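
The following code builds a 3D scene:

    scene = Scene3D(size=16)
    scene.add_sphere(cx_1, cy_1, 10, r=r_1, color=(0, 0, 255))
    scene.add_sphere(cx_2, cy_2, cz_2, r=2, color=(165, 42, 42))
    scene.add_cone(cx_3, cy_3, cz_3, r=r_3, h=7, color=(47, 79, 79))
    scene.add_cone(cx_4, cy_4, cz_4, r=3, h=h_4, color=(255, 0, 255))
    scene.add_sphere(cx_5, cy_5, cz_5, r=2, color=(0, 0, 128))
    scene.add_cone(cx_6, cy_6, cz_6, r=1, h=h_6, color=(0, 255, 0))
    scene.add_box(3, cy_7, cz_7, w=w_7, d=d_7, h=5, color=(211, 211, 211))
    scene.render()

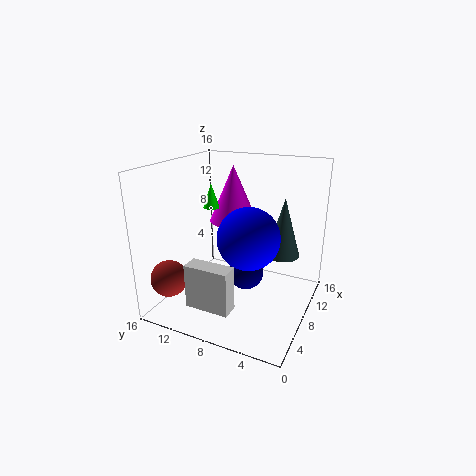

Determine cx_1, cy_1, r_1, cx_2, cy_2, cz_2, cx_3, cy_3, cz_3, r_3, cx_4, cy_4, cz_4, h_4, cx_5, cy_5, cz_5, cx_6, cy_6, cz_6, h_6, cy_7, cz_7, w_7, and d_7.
cx_1 = 4, cy_1 = 5, r_1 = 3, cx_2 = 3, cy_2 = 14, cz_2 = 4, cx_3 = 12, cy_3 = 4, cz_3 = 5, r_3 = 2, cx_4 = 13, cy_4 = 11, cz_4 = 8, h_4 = 7, cx_5 = 8, cy_5 = 7, cz_5 = 4, cx_6 = 11, cy_6 = 13, cz_6 = 10, h_6 = 3, cy_7 = 7, cz_7 = 1, w_7 = 2, d_7 = 5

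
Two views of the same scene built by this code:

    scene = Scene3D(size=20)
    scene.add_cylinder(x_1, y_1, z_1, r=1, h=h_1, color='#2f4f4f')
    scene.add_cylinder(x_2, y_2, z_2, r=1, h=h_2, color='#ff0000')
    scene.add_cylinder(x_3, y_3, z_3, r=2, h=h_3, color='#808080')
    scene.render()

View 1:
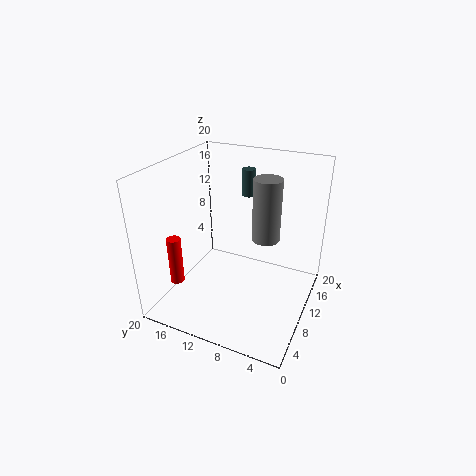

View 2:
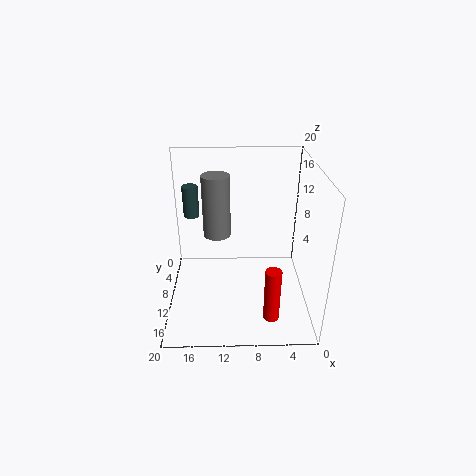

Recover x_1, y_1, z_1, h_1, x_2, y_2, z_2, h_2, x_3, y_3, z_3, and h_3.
x_1 = 16
y_1 = 11
z_1 = 14
h_1 = 4
x_2 = 6
y_2 = 18
z_2 = 3
h_2 = 7
x_3 = 13
y_3 = 7
z_3 = 9
h_3 = 9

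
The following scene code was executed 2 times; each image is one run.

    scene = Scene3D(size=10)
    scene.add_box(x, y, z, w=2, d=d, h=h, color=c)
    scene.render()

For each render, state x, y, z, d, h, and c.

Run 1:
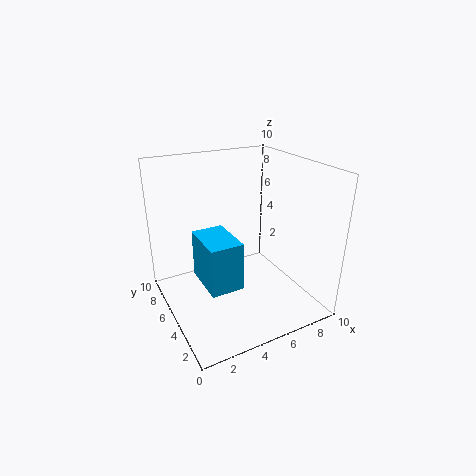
x = 1.5
y = 1.5
z = 3.5
d = 3
h = 3
c = 'deepskyblue'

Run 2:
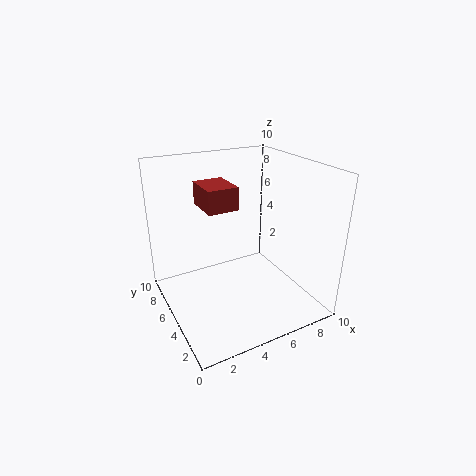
x = 2.5
y = 4
z = 7.5
d = 2.5
h = 1.5
c = 'brown'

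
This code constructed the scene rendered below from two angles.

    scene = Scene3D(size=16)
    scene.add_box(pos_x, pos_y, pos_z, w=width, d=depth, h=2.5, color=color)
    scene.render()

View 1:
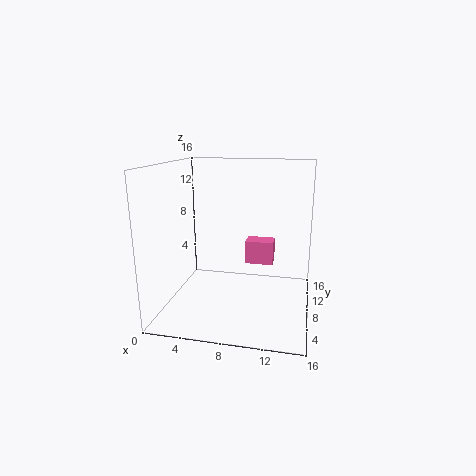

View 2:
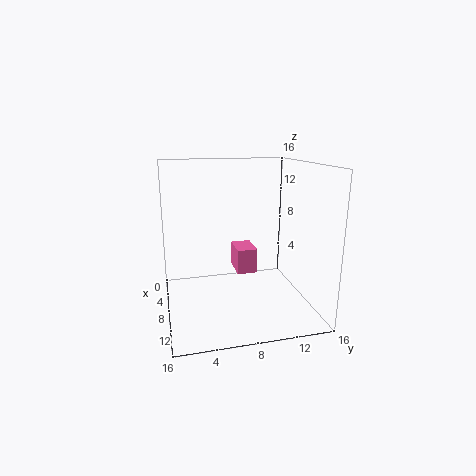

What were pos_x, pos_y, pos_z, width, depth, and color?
pos_x = 9; pos_y = 7; pos_z = 5.5; width = 3; depth = 2; color = 'hotpink'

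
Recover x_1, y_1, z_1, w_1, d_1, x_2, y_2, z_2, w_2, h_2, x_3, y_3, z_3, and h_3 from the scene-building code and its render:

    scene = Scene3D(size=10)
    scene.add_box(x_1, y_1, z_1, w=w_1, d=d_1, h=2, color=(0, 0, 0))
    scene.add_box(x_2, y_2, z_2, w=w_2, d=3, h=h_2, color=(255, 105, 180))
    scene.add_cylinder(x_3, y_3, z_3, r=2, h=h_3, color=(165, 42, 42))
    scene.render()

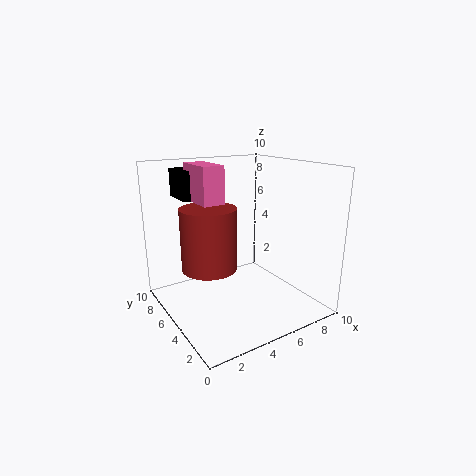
x_1 = 2, y_1 = 7, z_1 = 7.5, w_1 = 3, d_1 = 2.5, x_2 = 2.5, y_2 = 5, z_2 = 7.5, w_2 = 1.5, h_2 = 2.5, x_3 = 3.5, y_3 = 6.5, z_3 = 2.5, h_3 = 4.5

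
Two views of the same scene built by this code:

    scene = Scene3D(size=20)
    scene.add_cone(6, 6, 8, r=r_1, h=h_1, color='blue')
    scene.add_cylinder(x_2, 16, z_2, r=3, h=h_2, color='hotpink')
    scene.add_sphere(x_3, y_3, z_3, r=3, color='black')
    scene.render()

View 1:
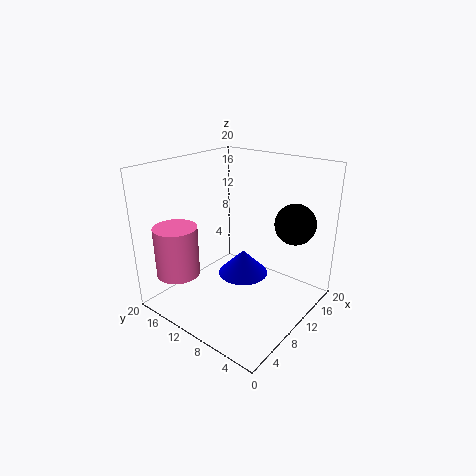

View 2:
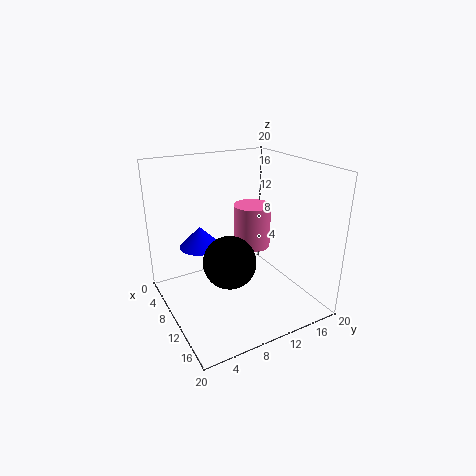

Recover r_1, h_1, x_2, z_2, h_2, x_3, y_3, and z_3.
r_1 = 3
h_1 = 3
x_2 = 4
z_2 = 5
h_2 = 7
x_3 = 17
y_3 = 5
z_3 = 11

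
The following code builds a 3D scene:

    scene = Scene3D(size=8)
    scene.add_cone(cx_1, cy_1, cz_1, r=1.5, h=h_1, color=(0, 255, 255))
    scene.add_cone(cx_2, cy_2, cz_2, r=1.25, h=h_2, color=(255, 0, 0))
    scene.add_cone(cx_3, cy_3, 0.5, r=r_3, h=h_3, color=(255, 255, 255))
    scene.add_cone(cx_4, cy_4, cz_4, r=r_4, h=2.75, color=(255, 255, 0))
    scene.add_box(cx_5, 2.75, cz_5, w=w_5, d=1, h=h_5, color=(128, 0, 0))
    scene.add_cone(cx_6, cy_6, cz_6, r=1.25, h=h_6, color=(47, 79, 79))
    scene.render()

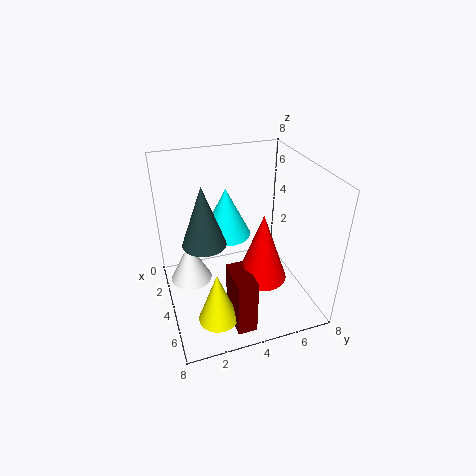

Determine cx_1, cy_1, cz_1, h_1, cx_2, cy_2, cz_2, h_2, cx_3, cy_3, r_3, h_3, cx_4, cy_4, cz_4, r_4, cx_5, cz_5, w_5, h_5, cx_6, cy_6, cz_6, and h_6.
cx_1 = 1.75
cy_1 = 4
cz_1 = 3
h_1 = 3
cx_2 = 6.25
cy_2 = 4.5
cz_2 = 3
h_2 = 3.5
cx_3 = 2.25
cy_3 = 1.5
r_3 = 1.25
h_3 = 2.5
cx_4 = 6.75
cy_4 = 2
cz_4 = 1.25
r_4 = 1
cx_5 = 5.75
cz_5 = 0.75
w_5 = 2
h_5 = 3
cx_6 = 3.25
cy_6 = 2.25
cz_6 = 3.5
h_6 = 3.5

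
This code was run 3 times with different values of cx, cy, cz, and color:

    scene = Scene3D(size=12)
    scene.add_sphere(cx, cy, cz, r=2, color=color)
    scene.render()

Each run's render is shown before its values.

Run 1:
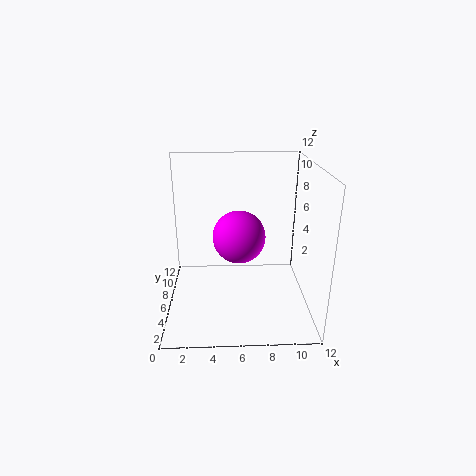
cx = 6, cy = 4, cz = 7, color = 'magenta'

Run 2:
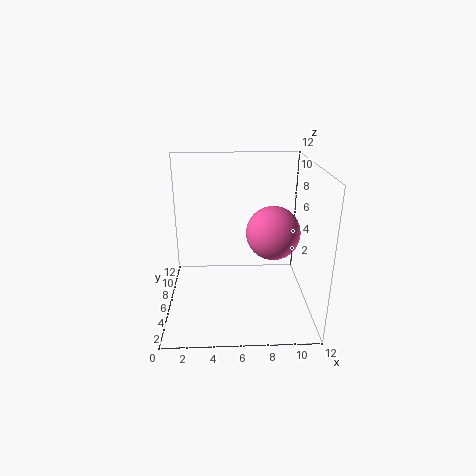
cx = 8.5, cy = 3.5, cz = 7.5, color = 'hotpink'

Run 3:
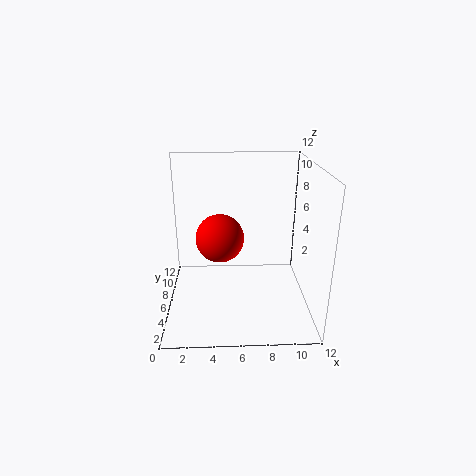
cx = 4.5, cy = 6, cz = 6, color = 'red'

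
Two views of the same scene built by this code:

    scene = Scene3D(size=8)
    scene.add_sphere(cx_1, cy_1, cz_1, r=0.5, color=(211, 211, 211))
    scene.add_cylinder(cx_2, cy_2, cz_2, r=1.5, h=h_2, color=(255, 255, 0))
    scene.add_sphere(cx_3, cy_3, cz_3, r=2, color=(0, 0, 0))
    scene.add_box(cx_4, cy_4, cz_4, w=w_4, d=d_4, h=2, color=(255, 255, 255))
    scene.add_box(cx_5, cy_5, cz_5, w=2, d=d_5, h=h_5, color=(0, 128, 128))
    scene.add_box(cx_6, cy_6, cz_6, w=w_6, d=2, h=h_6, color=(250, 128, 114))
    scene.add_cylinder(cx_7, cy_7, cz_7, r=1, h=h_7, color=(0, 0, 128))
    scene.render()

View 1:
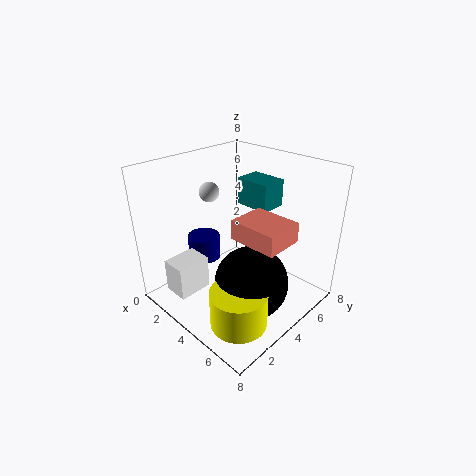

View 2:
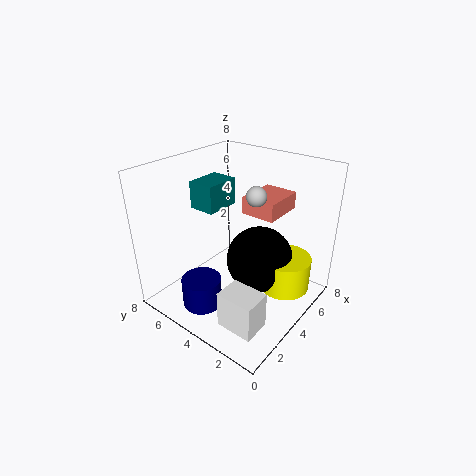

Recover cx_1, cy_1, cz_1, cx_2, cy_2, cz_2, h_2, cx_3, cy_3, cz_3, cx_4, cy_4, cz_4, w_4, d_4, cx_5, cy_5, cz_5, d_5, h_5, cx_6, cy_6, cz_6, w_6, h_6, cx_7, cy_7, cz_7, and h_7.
cx_1 = 3.5, cy_1 = 2.5, cz_1 = 7, cx_2 = 6, cy_2 = 2, cz_2 = 0.5, h_2 = 2, cx_3 = 5.5, cy_3 = 3.5, cz_3 = 2, cx_4 = 1, cy_4 = 1, cz_4 = 0.5, w_4 = 1.5, d_4 = 2, cx_5 = 3, cy_5 = 5, cz_5 = 5.5, d_5 = 1.5, h_5 = 1.5, cx_6 = 5, cy_6 = 2.5, cz_6 = 5, w_6 = 2.5, h_6 = 1, cx_7 = 1, cy_7 = 4, cz_7 = 1.5, h_7 = 1.5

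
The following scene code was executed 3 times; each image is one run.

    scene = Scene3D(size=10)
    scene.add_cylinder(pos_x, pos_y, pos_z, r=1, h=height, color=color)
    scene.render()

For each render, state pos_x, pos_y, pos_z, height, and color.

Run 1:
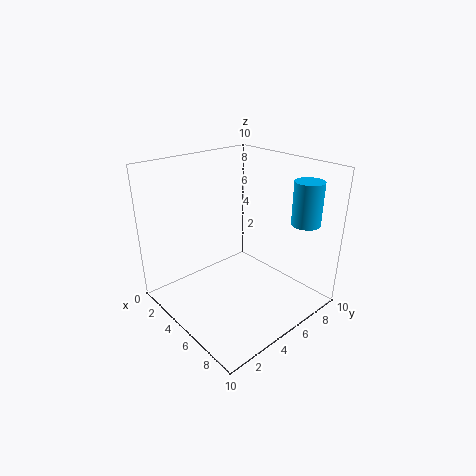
pos_x = 8; pos_y = 8.5; pos_z = 6; height = 3; color = 'deepskyblue'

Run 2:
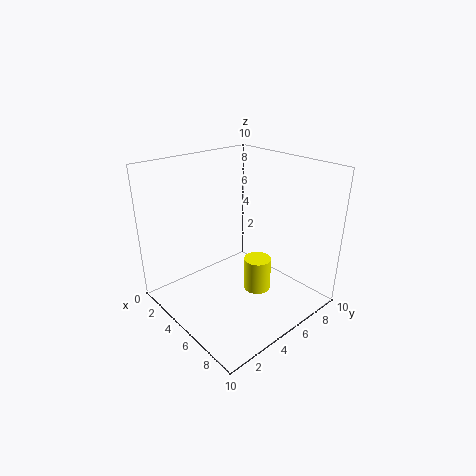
pos_x = 5.5; pos_y = 6.5; pos_z = 0.5; height = 2.5; color = 'yellow'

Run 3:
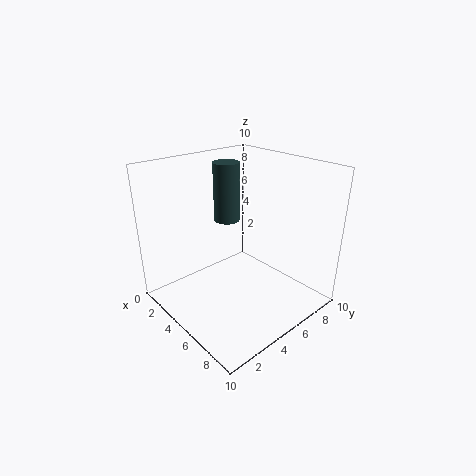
pos_x = 2; pos_y = 6.5; pos_z = 5; height = 4.5; color = 'darkslategray'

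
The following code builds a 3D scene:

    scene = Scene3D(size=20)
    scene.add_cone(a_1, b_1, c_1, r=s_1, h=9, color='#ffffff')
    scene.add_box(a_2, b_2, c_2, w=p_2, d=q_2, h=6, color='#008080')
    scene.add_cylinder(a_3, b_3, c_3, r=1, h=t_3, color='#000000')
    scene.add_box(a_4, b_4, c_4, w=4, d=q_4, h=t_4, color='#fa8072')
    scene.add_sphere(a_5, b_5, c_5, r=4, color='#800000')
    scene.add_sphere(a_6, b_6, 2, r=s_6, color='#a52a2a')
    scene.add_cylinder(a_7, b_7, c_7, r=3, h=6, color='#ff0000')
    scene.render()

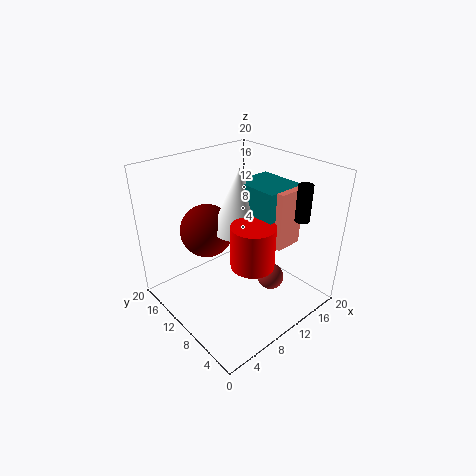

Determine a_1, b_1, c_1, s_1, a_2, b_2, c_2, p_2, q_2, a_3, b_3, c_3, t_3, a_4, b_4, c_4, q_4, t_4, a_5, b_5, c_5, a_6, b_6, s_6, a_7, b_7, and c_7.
a_1 = 12; b_1 = 12; c_1 = 10; s_1 = 4; a_2 = 12; b_2 = 6; c_2 = 11; p_2 = 6; q_2 = 7; a_3 = 16; b_3 = 4; c_3 = 13; t_3 = 5; a_4 = 13; b_4 = 5; c_4 = 9; q_4 = 5; t_4 = 8; a_5 = 9; b_5 = 16; c_5 = 9; a_6 = 15; b_6 = 8; s_6 = 2; a_7 = 10; b_7 = 7; c_7 = 7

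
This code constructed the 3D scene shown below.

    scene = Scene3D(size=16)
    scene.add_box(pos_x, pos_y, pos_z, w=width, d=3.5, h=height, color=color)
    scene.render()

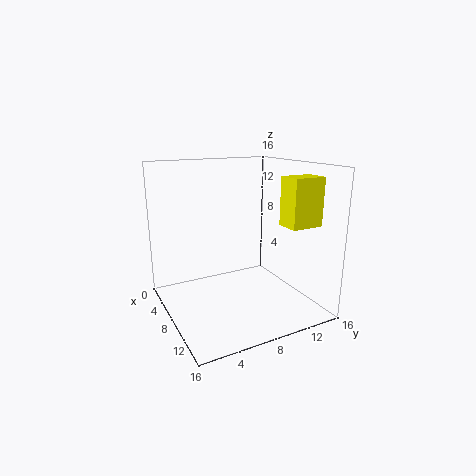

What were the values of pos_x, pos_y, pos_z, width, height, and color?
pos_x = 11.5; pos_y = 11; pos_z = 10; width = 2.5; height = 5; color = 'yellow'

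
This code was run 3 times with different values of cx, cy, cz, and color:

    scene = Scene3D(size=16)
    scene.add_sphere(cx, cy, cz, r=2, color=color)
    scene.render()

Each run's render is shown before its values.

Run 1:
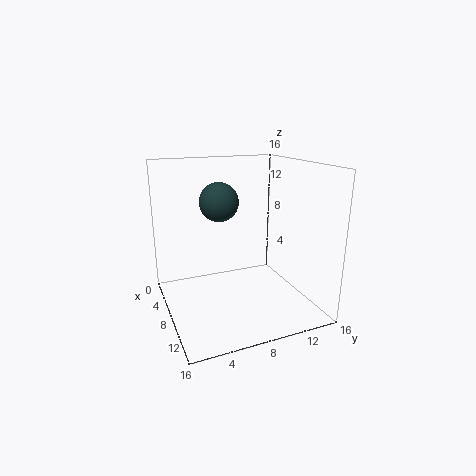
cx = 9, cy = 5.5, cz = 12.5, color = 'darkslategray'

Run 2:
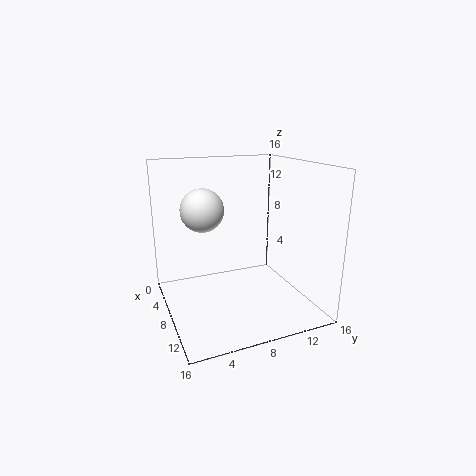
cx = 11.5, cy = 3, cz = 12.5, color = 'white'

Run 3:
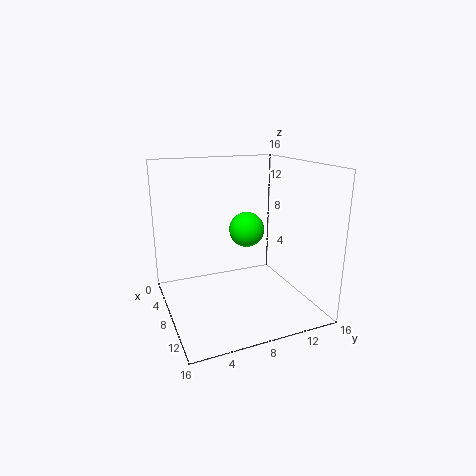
cx = 7, cy = 9.5, cz = 8.5, color = 'lime'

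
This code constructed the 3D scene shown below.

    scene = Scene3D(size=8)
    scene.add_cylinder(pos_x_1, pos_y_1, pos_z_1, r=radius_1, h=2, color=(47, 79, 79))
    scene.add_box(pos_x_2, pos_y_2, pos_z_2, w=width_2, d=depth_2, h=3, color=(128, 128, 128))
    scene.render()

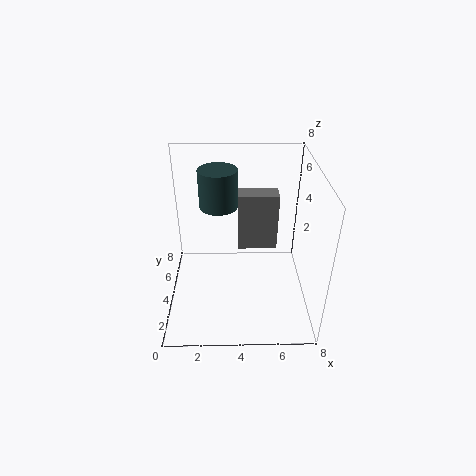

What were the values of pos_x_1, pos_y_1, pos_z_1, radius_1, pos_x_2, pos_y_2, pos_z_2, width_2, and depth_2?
pos_x_1 = 3
pos_y_1 = 4
pos_z_1 = 6
radius_1 = 1
pos_x_2 = 4
pos_y_2 = 3
pos_z_2 = 4
width_2 = 2
depth_2 = 1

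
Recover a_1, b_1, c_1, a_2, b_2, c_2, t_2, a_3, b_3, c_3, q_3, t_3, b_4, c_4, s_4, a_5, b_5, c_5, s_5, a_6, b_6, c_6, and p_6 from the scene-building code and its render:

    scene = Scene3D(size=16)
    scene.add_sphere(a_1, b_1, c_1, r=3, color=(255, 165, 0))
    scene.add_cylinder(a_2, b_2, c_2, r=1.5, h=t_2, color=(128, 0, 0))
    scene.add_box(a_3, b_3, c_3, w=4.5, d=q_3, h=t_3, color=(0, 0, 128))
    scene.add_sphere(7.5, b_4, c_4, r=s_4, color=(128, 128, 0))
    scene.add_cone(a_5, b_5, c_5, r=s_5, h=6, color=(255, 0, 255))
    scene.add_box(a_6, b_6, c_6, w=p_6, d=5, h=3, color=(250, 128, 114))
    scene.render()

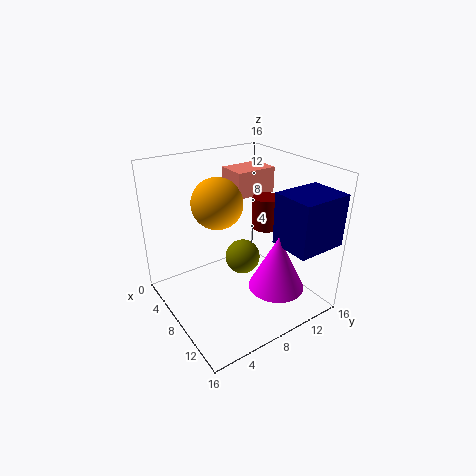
a_1 = 4.5
b_1 = 7.5
c_1 = 11
a_2 = 9
b_2 = 11
c_2 = 9
t_2 = 3.5
a_3 = 11.5
b_3 = 10
c_3 = 8.5
q_3 = 5.5
t_3 = 5.5
b_4 = 9
c_4 = 5
s_4 = 2
a_5 = 12.5
b_5 = 10
c_5 = 3.5
s_5 = 3
a_6 = 2.5
b_6 = 9.5
c_6 = 11.5
p_6 = 3.5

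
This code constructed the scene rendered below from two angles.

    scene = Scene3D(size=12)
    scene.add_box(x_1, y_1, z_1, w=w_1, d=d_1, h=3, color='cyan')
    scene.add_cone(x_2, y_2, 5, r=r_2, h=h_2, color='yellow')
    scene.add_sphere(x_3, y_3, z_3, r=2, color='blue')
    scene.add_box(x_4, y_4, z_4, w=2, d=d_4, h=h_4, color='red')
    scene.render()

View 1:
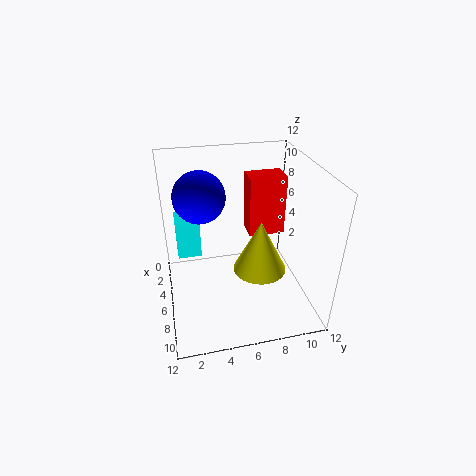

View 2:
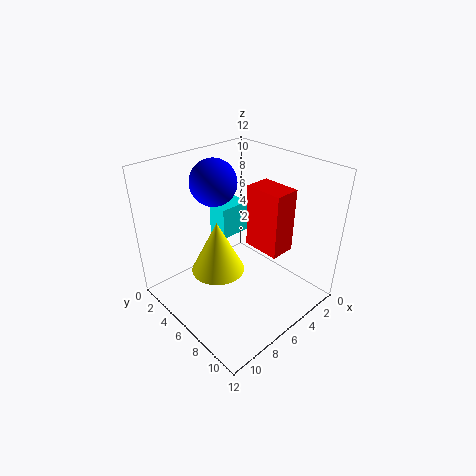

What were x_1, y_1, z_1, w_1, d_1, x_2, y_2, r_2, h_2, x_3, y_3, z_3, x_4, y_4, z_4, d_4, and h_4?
x_1 = 2
y_1 = 1
z_1 = 4
w_1 = 3
d_1 = 2
x_2 = 9
y_2 = 7
r_2 = 2
h_2 = 4
x_3 = 6
y_3 = 3
z_3 = 10
x_4 = 4
y_4 = 7
z_4 = 6
d_4 = 3
h_4 = 5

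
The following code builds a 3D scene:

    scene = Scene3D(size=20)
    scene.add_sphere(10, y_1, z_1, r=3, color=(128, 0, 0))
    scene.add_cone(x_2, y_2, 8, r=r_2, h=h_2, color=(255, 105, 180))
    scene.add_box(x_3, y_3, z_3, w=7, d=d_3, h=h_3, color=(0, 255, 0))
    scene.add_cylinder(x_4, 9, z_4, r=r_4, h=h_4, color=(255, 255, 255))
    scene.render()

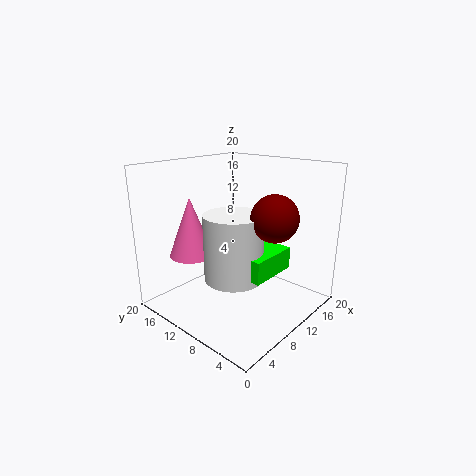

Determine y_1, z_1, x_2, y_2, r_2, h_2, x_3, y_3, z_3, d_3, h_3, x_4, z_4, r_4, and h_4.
y_1 = 4; z_1 = 14; x_2 = 5; y_2 = 14; r_2 = 3; h_2 = 8; x_3 = 7; y_3 = 4; z_3 = 6; d_3 = 4; h_3 = 3; x_4 = 8; z_4 = 5; r_4 = 4; h_4 = 9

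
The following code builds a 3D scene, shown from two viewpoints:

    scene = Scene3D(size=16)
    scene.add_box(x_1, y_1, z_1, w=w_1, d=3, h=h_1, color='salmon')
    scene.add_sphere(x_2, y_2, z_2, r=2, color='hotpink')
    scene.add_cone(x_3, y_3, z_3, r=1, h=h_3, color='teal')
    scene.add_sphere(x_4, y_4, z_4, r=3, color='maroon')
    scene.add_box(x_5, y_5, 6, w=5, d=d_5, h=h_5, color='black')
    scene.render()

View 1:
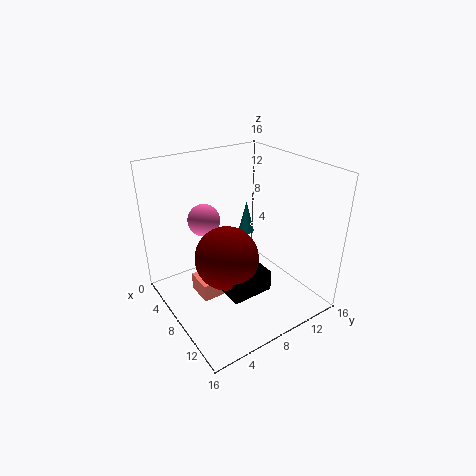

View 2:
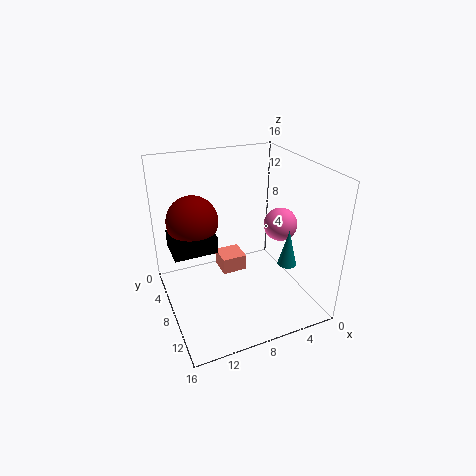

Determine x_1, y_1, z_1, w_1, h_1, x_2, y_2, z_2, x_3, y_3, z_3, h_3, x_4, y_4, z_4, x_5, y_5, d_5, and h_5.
x_1 = 6
y_1 = 3
z_1 = 2
w_1 = 3
h_1 = 2
x_2 = 2
y_2 = 7
z_2 = 8
x_3 = 4
y_3 = 12
z_3 = 6
h_3 = 4
x_4 = 12
y_4 = 4
z_4 = 9
x_5 = 10
y_5 = 3
d_5 = 4
h_5 = 2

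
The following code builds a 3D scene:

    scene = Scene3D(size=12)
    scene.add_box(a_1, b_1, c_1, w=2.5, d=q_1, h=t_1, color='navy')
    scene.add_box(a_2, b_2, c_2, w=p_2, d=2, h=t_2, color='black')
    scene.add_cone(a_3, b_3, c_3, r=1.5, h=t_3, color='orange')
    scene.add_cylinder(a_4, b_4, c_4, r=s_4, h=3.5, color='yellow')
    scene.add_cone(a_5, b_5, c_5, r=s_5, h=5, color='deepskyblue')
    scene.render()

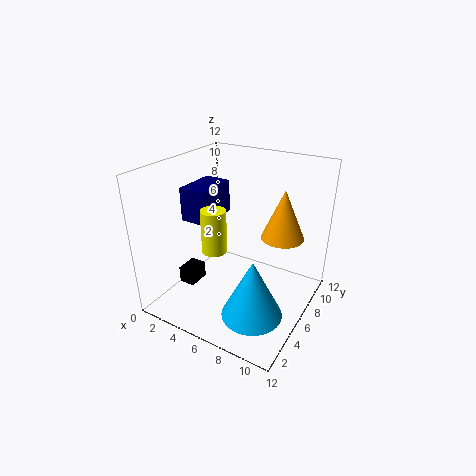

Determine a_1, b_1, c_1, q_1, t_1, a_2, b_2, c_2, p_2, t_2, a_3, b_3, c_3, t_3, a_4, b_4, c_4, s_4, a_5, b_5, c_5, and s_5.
a_1 = 0.5; b_1 = 5.5; c_1 = 6.5; q_1 = 4; t_1 = 3; a_2 = 0.5; b_2 = 4.5; c_2 = 0.5; p_2 = 1.5; t_2 = 1.5; a_3 = 10.5; b_3 = 4.5; c_3 = 8; t_3 = 3.5; a_4 = 5; b_4 = 4; c_4 = 5.5; s_4 = 1; a_5 = 8.5; b_5 = 4; c_5 = 0.5; s_5 = 2.5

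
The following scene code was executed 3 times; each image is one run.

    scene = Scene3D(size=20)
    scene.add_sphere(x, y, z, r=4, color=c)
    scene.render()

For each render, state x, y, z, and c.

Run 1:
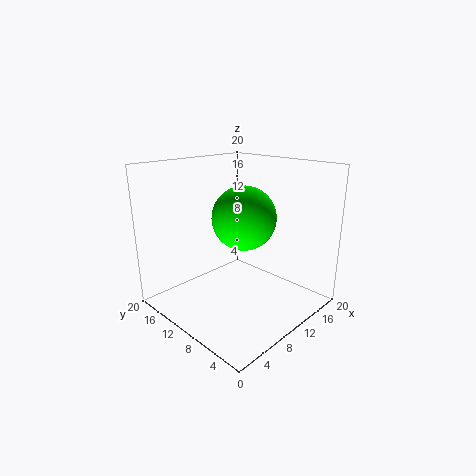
x = 8; y = 7; z = 14; c = 'lime'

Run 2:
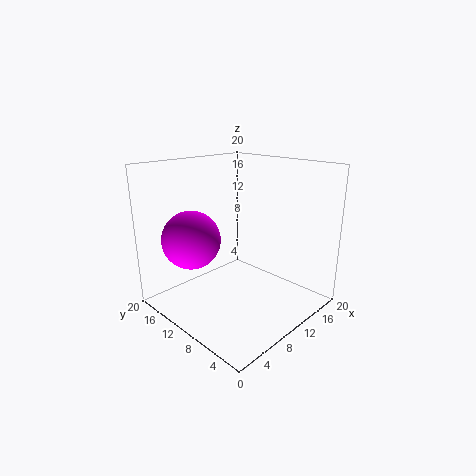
x = 5; y = 14; z = 10; c = 'magenta'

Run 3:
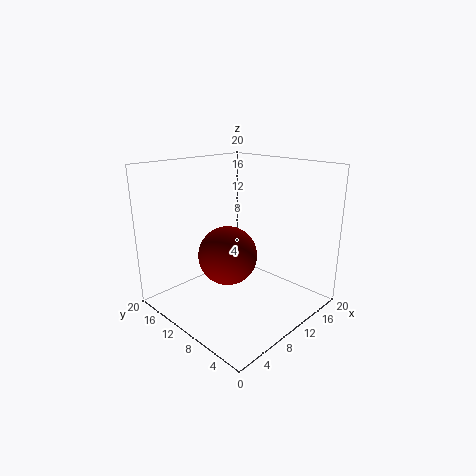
x = 8; y = 10; z = 8; c = 'maroon'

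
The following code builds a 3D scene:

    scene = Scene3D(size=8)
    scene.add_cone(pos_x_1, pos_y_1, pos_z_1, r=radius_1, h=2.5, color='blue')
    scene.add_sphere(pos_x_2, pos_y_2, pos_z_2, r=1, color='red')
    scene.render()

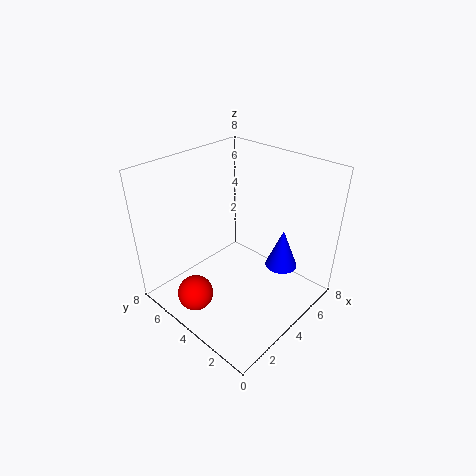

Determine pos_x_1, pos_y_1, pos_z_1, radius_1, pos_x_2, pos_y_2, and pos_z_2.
pos_x_1 = 7; pos_y_1 = 3; pos_z_1 = 1; radius_1 = 1; pos_x_2 = 1.5; pos_y_2 = 5; pos_z_2 = 1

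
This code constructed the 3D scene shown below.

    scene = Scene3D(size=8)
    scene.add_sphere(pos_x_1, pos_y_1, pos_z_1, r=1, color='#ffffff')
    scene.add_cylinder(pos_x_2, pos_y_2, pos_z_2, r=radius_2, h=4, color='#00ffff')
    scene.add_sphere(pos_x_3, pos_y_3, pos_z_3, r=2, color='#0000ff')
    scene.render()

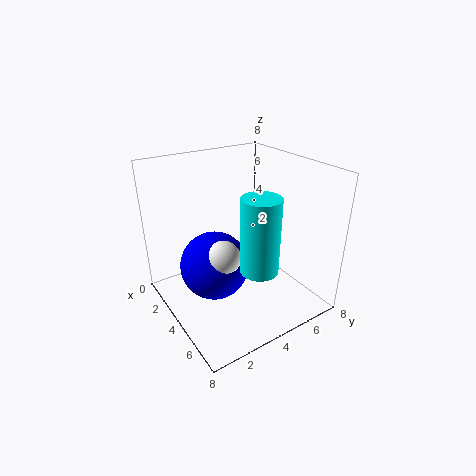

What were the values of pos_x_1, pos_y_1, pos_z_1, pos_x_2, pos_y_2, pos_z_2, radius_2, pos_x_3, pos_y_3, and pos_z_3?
pos_x_1 = 4; pos_y_1 = 3; pos_z_1 = 3; pos_x_2 = 6; pos_y_2 = 4; pos_z_2 = 3; radius_2 = 1; pos_x_3 = 3; pos_y_3 = 3; pos_z_3 = 2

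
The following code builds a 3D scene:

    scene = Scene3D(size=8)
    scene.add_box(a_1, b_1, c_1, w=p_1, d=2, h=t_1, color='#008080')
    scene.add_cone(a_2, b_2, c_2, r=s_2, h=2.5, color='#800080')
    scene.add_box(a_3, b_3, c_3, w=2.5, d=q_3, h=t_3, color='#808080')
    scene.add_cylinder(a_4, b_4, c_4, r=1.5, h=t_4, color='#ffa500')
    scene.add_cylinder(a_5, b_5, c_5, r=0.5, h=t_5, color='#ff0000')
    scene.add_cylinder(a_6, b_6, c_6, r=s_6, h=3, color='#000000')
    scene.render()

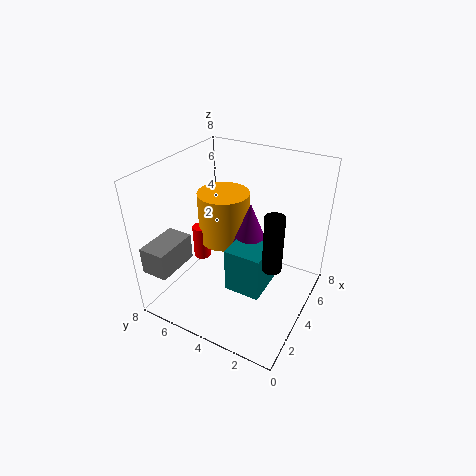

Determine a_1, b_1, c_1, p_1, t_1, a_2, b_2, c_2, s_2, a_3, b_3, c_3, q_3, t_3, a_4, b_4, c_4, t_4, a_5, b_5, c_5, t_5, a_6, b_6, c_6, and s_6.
a_1 = 2.5
b_1 = 2
c_1 = 1.5
p_1 = 2.5
t_1 = 2.5
a_2 = 4.5
b_2 = 3.5
c_2 = 3.5
s_2 = 1
a_3 = 0.5
b_3 = 6.5
c_3 = 2.5
q_3 = 1.5
t_3 = 1.5
a_4 = 5
b_4 = 5.5
c_4 = 3
t_4 = 3
a_5 = 4
b_5 = 6.5
c_5 = 2
t_5 = 2
a_6 = 3
b_6 = 1.5
c_6 = 3.5
s_6 = 0.5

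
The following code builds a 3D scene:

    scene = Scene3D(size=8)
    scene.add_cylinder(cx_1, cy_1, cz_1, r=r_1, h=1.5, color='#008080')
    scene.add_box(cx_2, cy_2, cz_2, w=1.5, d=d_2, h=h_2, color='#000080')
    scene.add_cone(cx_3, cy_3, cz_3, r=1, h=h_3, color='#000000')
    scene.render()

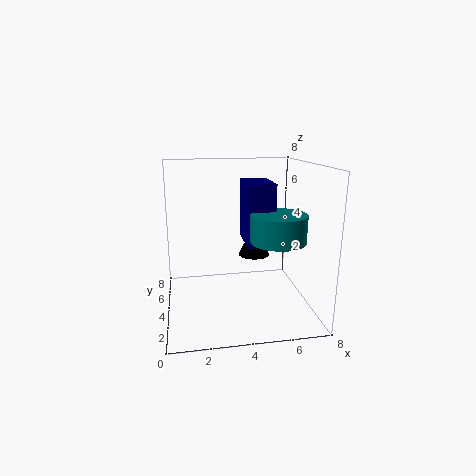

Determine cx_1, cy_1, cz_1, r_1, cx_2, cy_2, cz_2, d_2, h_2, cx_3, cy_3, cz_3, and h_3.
cx_1 = 6, cy_1 = 3, cz_1 = 4, r_1 = 1.5, cx_2 = 4.5, cy_2 = 3.5, cz_2 = 3.5, d_2 = 2.5, h_2 = 3.5, cx_3 = 5.5, cy_3 = 6.5, cz_3 = 2, h_3 = 2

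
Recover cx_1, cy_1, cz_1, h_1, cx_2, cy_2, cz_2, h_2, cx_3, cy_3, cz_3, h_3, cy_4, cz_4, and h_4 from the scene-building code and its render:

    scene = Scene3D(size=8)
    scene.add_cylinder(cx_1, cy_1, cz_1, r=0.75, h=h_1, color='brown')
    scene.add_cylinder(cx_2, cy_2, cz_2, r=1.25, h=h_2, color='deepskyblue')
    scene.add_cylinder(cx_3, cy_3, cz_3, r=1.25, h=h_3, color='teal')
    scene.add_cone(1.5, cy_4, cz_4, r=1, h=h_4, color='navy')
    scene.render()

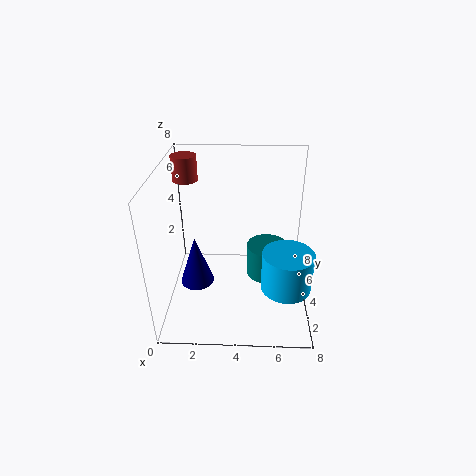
cx_1 = 0.75
cy_1 = 6.75
cz_1 = 6.25
h_1 = 1.5
cx_2 = 6.5
cy_2 = 1.5
cz_2 = 2.75
h_2 = 2
cx_3 = 5.75
cy_3 = 5.25
cz_3 = 0.75
h_3 = 2
cy_4 = 4.25
cz_4 = 0.75
h_4 = 3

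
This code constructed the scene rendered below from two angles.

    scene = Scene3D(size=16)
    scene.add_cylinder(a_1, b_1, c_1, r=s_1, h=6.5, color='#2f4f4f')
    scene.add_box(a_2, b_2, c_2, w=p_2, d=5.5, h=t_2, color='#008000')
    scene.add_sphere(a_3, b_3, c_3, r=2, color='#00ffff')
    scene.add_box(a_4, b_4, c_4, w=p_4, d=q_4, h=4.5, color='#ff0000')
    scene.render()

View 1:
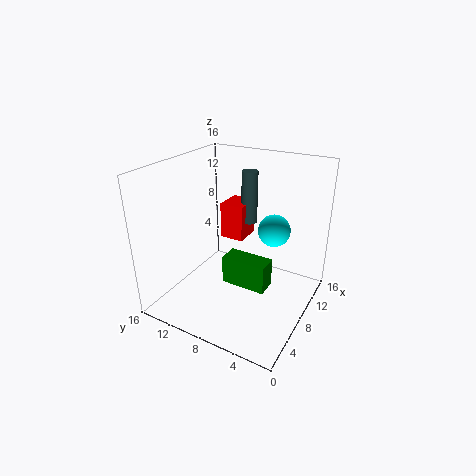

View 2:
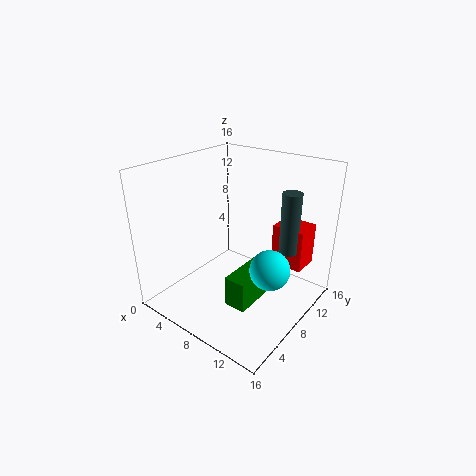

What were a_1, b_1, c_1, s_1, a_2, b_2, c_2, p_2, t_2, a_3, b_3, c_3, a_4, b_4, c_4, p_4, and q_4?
a_1 = 13.5
b_1 = 9.5
c_1 = 7.5
s_1 = 1
a_2 = 8.5
b_2 = 5
c_2 = 1
p_2 = 2.5
t_2 = 3.5
a_3 = 13.5
b_3 = 6
c_3 = 7
a_4 = 11.5
b_4 = 9.5
c_4 = 5.5
p_4 = 3.5
q_4 = 3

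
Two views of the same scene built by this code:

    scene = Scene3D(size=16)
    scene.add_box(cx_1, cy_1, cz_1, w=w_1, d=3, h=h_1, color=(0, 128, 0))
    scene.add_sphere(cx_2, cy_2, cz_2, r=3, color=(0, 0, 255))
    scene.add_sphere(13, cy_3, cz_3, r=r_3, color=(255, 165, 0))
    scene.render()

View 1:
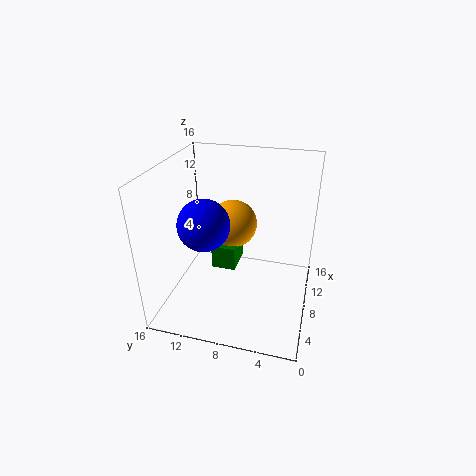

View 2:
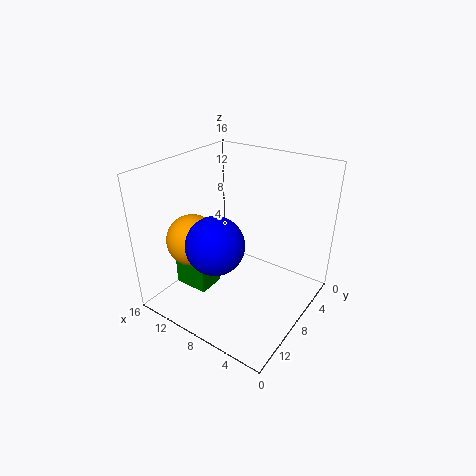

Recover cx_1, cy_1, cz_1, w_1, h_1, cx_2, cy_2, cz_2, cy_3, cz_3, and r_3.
cx_1 = 10, cy_1 = 9, cz_1 = 2, w_1 = 4, h_1 = 3, cx_2 = 8, cy_2 = 12, cz_2 = 9, cy_3 = 10, cz_3 = 7, r_3 = 3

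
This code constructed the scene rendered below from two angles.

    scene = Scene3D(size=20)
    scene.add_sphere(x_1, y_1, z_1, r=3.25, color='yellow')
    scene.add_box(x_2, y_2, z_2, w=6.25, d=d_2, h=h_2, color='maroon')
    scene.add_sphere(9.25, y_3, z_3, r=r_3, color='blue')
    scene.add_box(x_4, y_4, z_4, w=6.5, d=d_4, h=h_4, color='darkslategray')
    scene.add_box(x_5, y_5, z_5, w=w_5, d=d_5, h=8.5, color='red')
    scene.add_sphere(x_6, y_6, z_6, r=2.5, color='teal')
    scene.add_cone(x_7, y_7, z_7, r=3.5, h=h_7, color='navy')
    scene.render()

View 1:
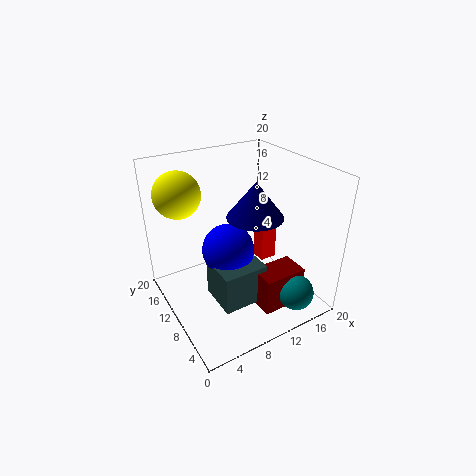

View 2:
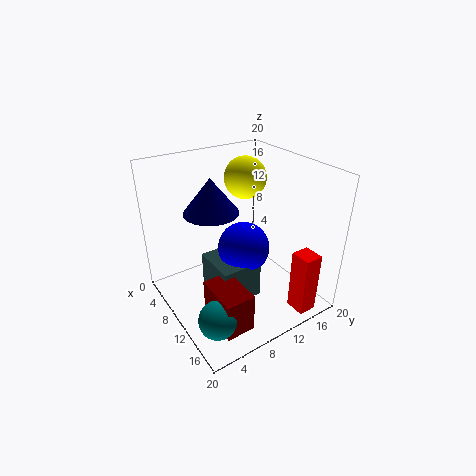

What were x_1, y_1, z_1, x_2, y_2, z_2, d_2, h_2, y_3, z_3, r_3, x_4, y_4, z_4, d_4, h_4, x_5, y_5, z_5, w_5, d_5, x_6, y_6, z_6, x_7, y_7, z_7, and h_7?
x_1 = 3.75; y_1 = 15.5; z_1 = 15.75; x_2 = 11; y_2 = 3.75; z_2 = 0.25; d_2 = 4; h_2 = 5.5; y_3 = 11.5; z_3 = 7.5; r_3 = 3.75; x_4 = 6; y_4 = 6.25; z_4 = 0.75; d_4 = 6; h_4 = 5.75; x_5 = 17; y_5 = 13.75; z_5 = 1.5; w_5 = 2.75; d_5 = 2.5; x_6 = 15.5; y_6 = 3.25; z_6 = 2.75; x_7 = 10; y_7 = 6; z_7 = 15; h_7 = 4.5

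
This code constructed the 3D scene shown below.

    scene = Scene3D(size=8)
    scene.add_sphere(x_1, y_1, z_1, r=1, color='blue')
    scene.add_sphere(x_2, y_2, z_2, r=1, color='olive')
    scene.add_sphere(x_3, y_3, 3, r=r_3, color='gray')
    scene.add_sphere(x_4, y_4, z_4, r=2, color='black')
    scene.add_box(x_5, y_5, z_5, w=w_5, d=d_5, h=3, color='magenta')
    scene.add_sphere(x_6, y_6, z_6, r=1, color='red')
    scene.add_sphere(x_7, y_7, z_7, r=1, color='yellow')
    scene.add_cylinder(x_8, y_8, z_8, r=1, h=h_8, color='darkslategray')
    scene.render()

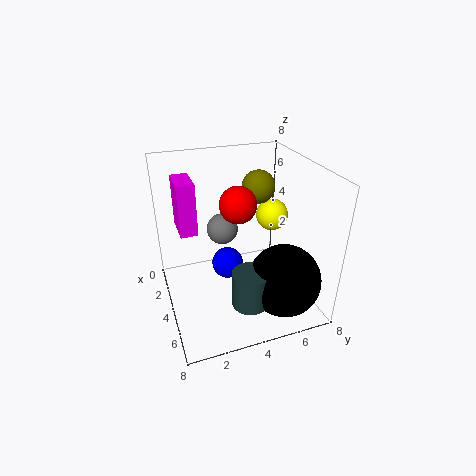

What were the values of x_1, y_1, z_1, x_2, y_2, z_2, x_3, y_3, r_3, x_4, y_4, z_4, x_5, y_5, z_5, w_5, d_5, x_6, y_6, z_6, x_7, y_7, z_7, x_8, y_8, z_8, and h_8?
x_1 = 2, y_1 = 4, z_1 = 1, x_2 = 2, y_2 = 6, z_2 = 6, x_3 = 1, y_3 = 4, r_3 = 1, x_4 = 6, y_4 = 6, z_4 = 2, x_5 = 1, y_5 = 1, z_5 = 4, w_5 = 2, d_5 = 1, x_6 = 4, y_6 = 4, z_6 = 6, x_7 = 2, y_7 = 7, z_7 = 4, x_8 = 6, y_8 = 4, z_8 = 1, h_8 = 2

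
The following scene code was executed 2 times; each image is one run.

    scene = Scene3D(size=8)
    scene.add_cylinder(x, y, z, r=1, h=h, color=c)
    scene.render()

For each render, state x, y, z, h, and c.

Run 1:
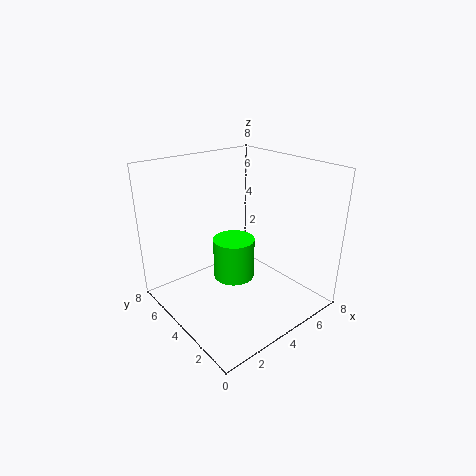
x = 2.5; y = 2.5; z = 3; h = 2; c = 'lime'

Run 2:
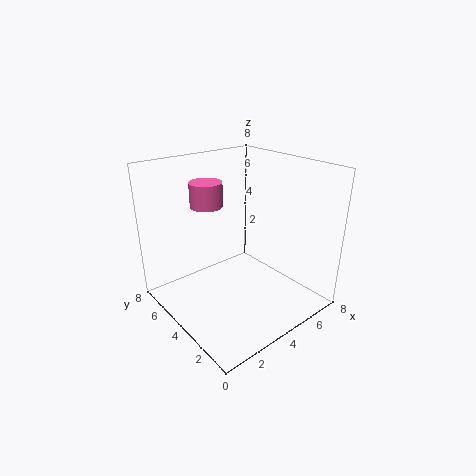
x = 4; y = 7; z = 5; h = 1.5; c = 'hotpink'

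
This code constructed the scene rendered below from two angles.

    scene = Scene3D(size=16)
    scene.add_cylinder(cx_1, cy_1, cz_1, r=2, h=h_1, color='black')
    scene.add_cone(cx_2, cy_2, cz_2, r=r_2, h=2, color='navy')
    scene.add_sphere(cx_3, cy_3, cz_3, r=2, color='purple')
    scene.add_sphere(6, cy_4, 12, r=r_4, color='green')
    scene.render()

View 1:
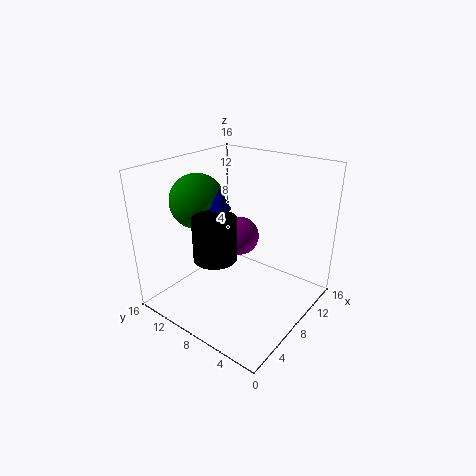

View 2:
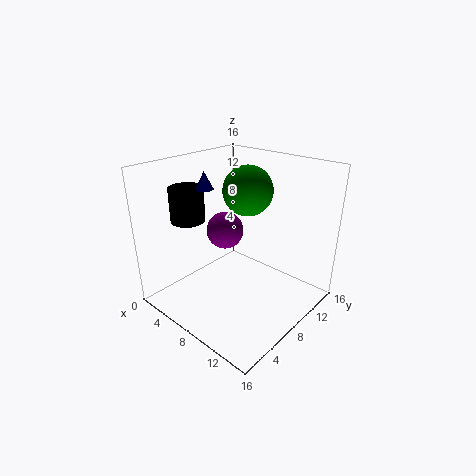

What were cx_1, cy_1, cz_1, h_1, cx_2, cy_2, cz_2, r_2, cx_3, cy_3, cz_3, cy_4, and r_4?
cx_1 = 2; cy_1 = 6; cz_1 = 9; h_1 = 4; cx_2 = 4; cy_2 = 7; cz_2 = 13; r_2 = 1; cx_3 = 7; cy_3 = 7; cz_3 = 9; cy_4 = 12; r_4 = 3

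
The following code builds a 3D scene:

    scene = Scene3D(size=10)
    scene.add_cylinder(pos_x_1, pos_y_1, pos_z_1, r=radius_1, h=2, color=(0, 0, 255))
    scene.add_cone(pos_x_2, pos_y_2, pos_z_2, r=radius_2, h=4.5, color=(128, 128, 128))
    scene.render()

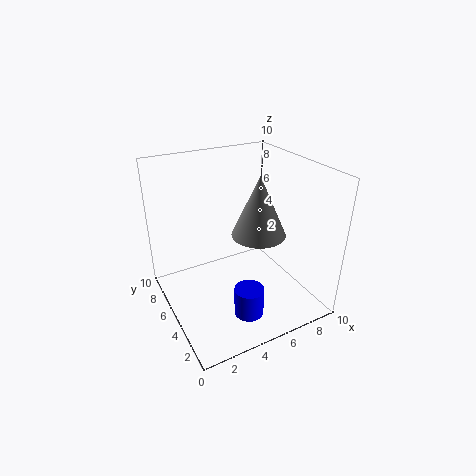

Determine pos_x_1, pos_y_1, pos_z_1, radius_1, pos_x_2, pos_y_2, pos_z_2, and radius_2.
pos_x_1 = 4.5
pos_y_1 = 2.5
pos_z_1 = 0.5
radius_1 = 1
pos_x_2 = 7
pos_y_2 = 5.5
pos_z_2 = 4.5
radius_2 = 2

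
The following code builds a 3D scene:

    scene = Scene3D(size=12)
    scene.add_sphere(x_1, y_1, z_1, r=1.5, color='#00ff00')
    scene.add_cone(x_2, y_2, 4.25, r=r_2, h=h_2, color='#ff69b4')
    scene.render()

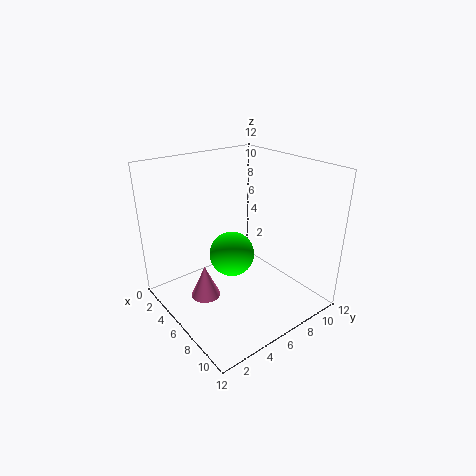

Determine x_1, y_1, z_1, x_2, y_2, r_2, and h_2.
x_1 = 9.5, y_1 = 2.75, z_1 = 7.25, x_2 = 8.75, y_2 = 1, r_2 = 1, h_2 = 2.25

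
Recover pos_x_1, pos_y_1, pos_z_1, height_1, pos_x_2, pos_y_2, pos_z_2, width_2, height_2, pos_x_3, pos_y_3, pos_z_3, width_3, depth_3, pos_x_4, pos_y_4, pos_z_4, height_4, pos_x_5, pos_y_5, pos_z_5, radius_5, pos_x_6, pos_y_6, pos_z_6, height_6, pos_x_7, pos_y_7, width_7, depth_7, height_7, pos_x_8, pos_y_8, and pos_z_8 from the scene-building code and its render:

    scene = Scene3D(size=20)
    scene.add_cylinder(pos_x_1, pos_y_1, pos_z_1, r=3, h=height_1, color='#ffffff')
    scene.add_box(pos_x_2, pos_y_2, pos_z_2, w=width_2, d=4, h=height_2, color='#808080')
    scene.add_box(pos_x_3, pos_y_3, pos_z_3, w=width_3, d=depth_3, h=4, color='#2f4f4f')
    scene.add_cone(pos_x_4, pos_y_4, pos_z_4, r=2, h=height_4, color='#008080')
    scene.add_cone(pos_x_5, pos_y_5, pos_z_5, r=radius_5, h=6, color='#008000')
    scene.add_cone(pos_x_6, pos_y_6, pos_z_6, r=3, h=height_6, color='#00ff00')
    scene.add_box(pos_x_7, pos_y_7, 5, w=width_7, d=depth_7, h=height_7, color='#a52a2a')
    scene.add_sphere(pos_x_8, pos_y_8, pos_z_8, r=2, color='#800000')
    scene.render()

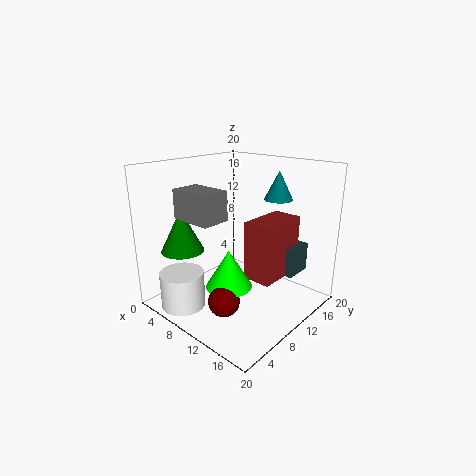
pos_x_1 = 6; pos_y_1 = 3; pos_z_1 = 1; height_1 = 5; pos_x_2 = 4; pos_y_2 = 4; pos_z_2 = 13; width_2 = 6; height_2 = 4; pos_x_3 = 11; pos_y_3 = 13; pos_z_3 = 5; width_3 = 6; depth_3 = 4; pos_x_4 = 13; pos_y_4 = 15; pos_z_4 = 15; height_4 = 4; pos_x_5 = 4; pos_y_5 = 5; pos_z_5 = 8; radius_5 = 3; pos_x_6 = 12; pos_y_6 = 6; pos_z_6 = 5; height_6 = 5; pos_x_7 = 12; pos_y_7 = 9; width_7 = 4; depth_7 = 7; height_7 = 8; pos_x_8 = 13; pos_y_8 = 4; pos_z_8 = 4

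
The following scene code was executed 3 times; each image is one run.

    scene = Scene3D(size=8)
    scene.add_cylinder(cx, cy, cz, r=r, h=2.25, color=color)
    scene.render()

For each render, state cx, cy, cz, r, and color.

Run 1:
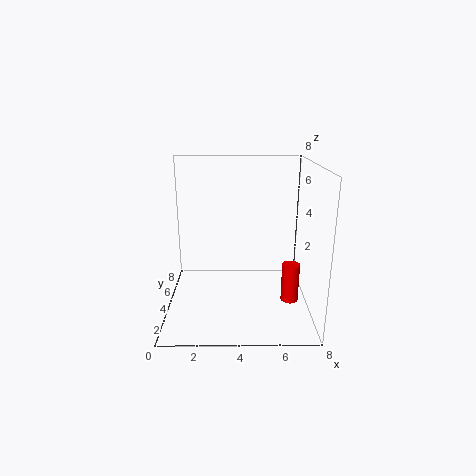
cx = 7; cy = 3.75; cz = 0.25; r = 0.5; color = 'red'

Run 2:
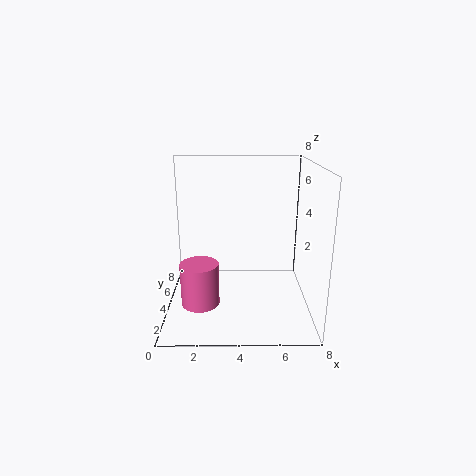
cx = 2; cy = 2.25; cz = 1; r = 1; color = 'hotpink'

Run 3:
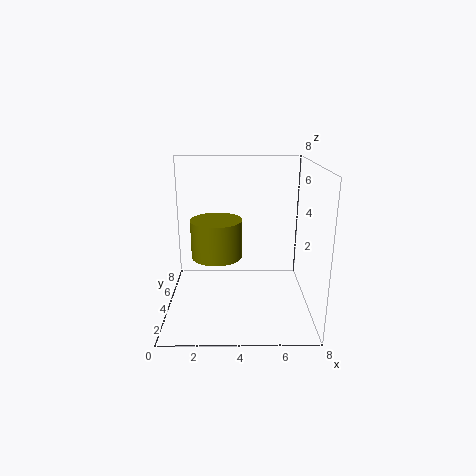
cx = 2.75; cy = 5; cz = 2.5; r = 1.5; color = 'olive'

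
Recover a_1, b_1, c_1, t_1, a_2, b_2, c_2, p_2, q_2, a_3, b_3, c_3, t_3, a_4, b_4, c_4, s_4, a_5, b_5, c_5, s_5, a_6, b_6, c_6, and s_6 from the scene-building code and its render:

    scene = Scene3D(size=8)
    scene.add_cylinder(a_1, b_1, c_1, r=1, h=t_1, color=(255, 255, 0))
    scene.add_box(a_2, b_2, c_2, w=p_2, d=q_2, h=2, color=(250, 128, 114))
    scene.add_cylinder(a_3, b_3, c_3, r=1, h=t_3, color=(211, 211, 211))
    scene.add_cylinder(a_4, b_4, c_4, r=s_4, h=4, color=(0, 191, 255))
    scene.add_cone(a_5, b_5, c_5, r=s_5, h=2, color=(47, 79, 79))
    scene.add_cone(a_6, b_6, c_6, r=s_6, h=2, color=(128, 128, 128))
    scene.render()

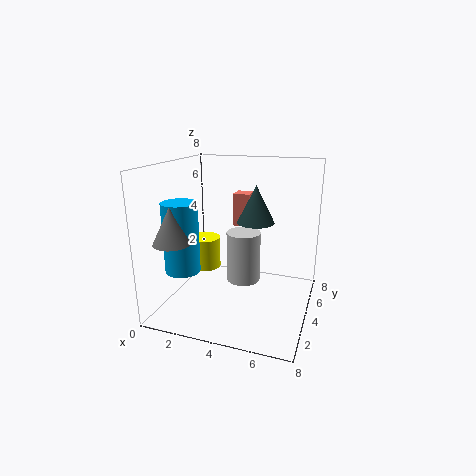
a_1 = 1
b_1 = 6
c_1 = 1
t_1 = 2
a_2 = 3
b_2 = 6
c_2 = 4
p_2 = 1
q_2 = 1
a_3 = 4
b_3 = 5
c_3 = 1
t_3 = 3
a_4 = 1
b_4 = 3
c_4 = 2
s_4 = 1
a_5 = 5
b_5 = 4
c_5 = 5
s_5 = 1
a_6 = 1
b_6 = 2
c_6 = 4
s_6 = 1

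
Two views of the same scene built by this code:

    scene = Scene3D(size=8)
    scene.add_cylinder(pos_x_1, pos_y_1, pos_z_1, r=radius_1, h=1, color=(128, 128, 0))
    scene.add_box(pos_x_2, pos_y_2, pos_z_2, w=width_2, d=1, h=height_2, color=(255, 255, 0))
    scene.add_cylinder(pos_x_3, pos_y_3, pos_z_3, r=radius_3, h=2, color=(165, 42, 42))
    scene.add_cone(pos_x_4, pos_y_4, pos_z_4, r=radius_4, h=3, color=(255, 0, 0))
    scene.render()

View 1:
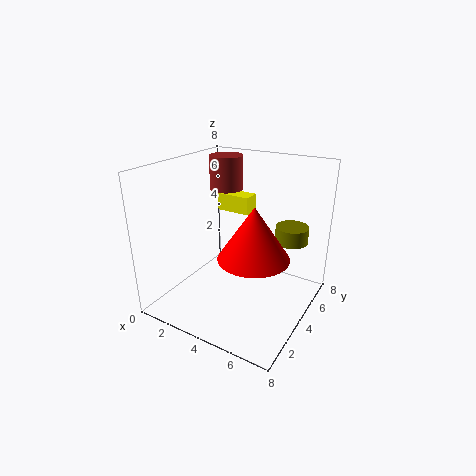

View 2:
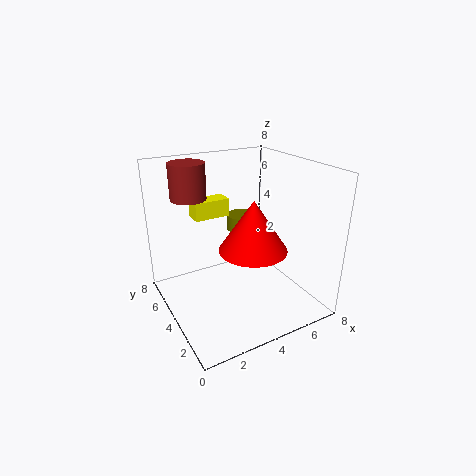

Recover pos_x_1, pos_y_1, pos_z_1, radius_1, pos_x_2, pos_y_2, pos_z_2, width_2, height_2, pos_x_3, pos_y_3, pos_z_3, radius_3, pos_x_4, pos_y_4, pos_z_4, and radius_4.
pos_x_1 = 6, pos_y_1 = 7, pos_z_1 = 3, radius_1 = 1, pos_x_2 = 2, pos_y_2 = 5, pos_z_2 = 5, width_2 = 2, height_2 = 1, pos_x_3 = 2, pos_y_3 = 6, pos_z_3 = 6, radius_3 = 1, pos_x_4 = 5, pos_y_4 = 4, pos_z_4 = 3, radius_4 = 2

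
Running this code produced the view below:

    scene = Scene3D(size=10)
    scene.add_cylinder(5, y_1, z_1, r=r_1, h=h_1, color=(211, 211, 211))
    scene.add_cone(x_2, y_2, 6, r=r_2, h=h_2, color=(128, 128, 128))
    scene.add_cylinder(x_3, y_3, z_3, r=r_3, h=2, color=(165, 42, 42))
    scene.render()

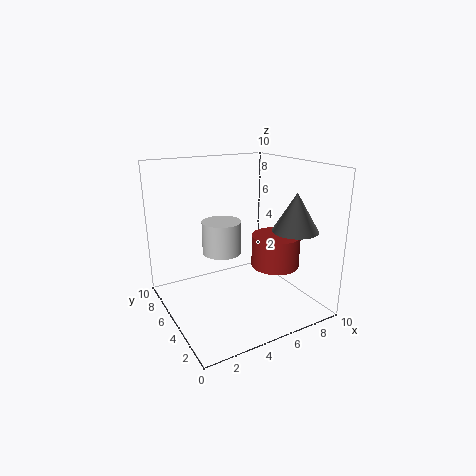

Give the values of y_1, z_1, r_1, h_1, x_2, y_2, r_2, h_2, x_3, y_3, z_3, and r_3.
y_1 = 7.5, z_1 = 3, r_1 = 1.5, h_1 = 2.5, x_2 = 7.5, y_2 = 2, r_2 = 1.5, h_2 = 2.5, x_3 = 6, y_3 = 2, z_3 = 4, r_3 = 1.5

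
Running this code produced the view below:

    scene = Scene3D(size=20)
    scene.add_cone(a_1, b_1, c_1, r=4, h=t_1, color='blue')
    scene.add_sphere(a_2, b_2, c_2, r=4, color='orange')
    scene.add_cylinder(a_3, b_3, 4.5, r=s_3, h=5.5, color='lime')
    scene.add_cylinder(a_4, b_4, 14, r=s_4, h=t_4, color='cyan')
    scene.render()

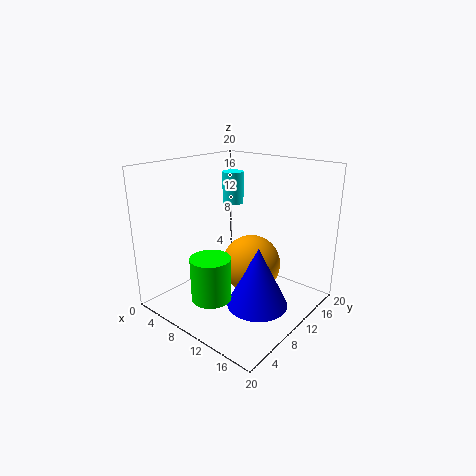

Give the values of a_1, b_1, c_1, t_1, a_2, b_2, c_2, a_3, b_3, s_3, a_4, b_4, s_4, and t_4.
a_1 = 15; b_1 = 8; c_1 = 2.5; t_1 = 8; a_2 = 12; b_2 = 10.5; c_2 = 6.5; a_3 = 11.5; b_3 = 3; s_3 = 2.5; a_4 = 7; b_4 = 12.5; s_4 = 1.5; t_4 = 4.5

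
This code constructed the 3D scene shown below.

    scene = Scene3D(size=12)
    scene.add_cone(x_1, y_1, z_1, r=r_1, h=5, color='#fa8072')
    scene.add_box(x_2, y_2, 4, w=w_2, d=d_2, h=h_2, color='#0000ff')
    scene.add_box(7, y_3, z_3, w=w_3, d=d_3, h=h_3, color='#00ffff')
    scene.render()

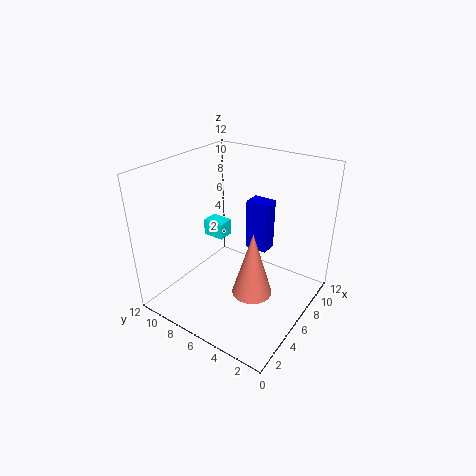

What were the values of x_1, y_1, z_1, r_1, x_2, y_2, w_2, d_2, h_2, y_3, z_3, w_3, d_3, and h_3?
x_1 = 3.5, y_1 = 3, z_1 = 3.5, r_1 = 1.5, x_2 = 8, y_2 = 4.5, w_2 = 1.5, d_2 = 2, h_2 = 4.5, y_3 = 8.5, z_3 = 4.5, w_3 = 1.5, d_3 = 2, h_3 = 1.5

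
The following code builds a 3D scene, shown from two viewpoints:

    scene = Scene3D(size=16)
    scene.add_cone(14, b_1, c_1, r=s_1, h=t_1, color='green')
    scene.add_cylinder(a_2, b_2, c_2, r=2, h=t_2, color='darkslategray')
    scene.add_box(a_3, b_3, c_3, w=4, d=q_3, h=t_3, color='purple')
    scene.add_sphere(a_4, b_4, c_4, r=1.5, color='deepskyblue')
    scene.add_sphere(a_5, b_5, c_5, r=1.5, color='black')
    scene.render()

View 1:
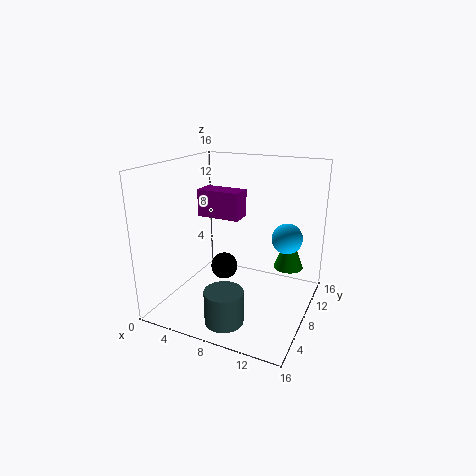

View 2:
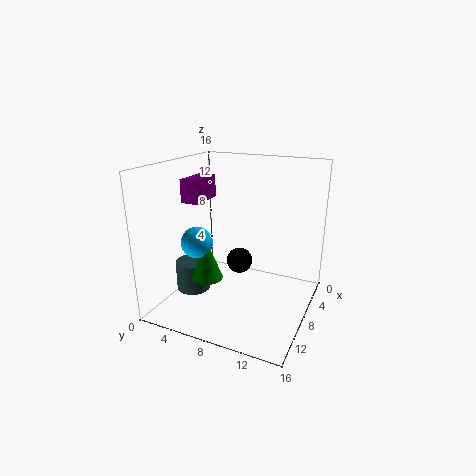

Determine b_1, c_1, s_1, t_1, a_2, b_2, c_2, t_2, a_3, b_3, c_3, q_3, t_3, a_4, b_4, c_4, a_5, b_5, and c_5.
b_1 = 7.5, c_1 = 6, s_1 = 1.5, t_1 = 4, a_2 = 9, b_2 = 2.5, c_2 = 1, t_2 = 3.5, a_3 = 6.5, b_3 = 2.5, c_3 = 12, q_3 = 2, t_3 = 2.5, a_4 = 14, b_4 = 6.5, c_4 = 9.5, a_5 = 6.5, b_5 = 7.5, c_5 = 4.5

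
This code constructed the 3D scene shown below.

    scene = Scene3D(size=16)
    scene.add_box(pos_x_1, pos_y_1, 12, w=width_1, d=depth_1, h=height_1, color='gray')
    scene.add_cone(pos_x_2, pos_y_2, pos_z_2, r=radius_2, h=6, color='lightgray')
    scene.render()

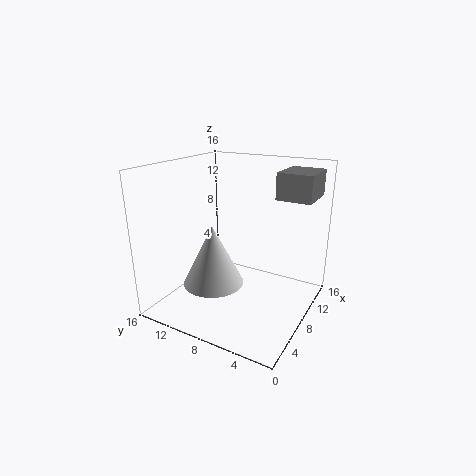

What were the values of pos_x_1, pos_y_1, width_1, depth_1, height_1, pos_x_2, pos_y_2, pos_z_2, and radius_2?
pos_x_1 = 11; pos_y_1 = 1; width_1 = 5; depth_1 = 4; height_1 = 3; pos_x_2 = 3; pos_y_2 = 8; pos_z_2 = 5; radius_2 = 3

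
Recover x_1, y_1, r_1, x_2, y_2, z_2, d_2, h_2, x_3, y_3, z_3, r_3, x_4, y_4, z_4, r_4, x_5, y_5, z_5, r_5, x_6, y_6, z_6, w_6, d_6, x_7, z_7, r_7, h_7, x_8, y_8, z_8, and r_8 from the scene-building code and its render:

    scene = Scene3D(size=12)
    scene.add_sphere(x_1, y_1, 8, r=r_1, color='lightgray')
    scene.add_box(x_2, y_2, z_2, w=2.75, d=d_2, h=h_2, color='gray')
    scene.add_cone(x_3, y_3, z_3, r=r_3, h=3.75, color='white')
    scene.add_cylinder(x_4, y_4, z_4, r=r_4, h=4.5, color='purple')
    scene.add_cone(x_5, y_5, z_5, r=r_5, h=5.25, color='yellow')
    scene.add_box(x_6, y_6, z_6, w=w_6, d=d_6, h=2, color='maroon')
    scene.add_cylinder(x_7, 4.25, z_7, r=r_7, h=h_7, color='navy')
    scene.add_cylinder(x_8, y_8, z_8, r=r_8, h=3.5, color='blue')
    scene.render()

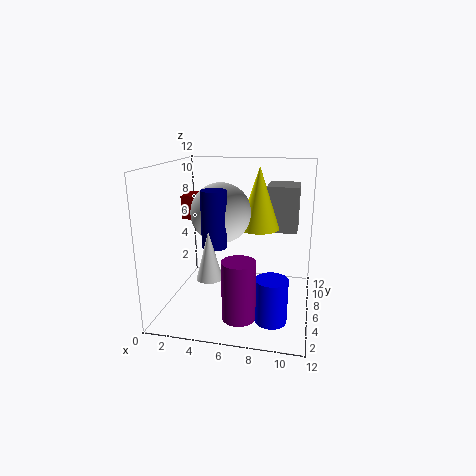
x_1 = 4.5; y_1 = 6.25; r_1 = 2.5; x_2 = 8; y_2 = 8; z_2 = 6; d_2 = 3.25; h_2 = 4; x_3 = 4.5; y_3 = 2.75; z_3 = 3.75; r_3 = 1; x_4 = 7; y_4 = 1.75; z_4 = 1.25; r_4 = 1.25; x_5 = 7.5; y_5 = 7.5; z_5 = 6.5; r_5 = 1.75; x_6 = 1; y_6 = 6.25; z_6 = 7.25; w_6 = 1.5; d_6 = 2.25; x_7 = 4.5; z_7 = 5.75; r_7 = 1; h_7 = 4.5; x_8 = 9.25; y_8 = 3; z_8 = 0.5; r_8 = 1.25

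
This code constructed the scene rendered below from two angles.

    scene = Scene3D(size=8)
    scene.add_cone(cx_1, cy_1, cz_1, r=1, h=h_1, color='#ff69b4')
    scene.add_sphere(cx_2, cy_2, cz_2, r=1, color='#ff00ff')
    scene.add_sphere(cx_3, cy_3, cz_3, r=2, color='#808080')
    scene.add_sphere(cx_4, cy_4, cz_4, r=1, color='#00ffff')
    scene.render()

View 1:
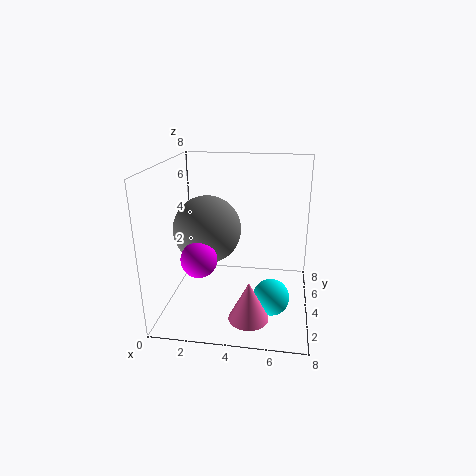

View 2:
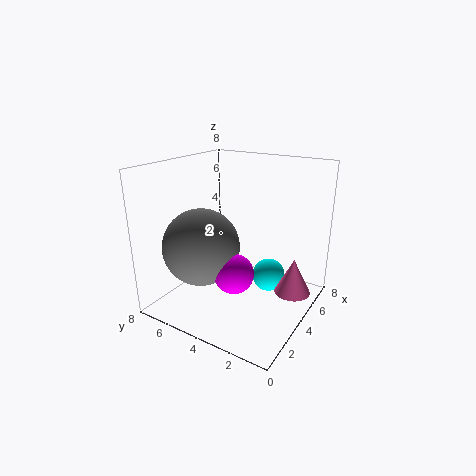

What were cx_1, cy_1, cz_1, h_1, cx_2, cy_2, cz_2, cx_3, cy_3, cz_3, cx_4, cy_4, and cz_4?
cx_1 = 5, cy_1 = 1, cz_1 = 1, h_1 = 2, cx_2 = 2, cy_2 = 3, cz_2 = 3, cx_3 = 2, cy_3 = 5, cz_3 = 4, cx_4 = 6, cy_4 = 3, cz_4 = 1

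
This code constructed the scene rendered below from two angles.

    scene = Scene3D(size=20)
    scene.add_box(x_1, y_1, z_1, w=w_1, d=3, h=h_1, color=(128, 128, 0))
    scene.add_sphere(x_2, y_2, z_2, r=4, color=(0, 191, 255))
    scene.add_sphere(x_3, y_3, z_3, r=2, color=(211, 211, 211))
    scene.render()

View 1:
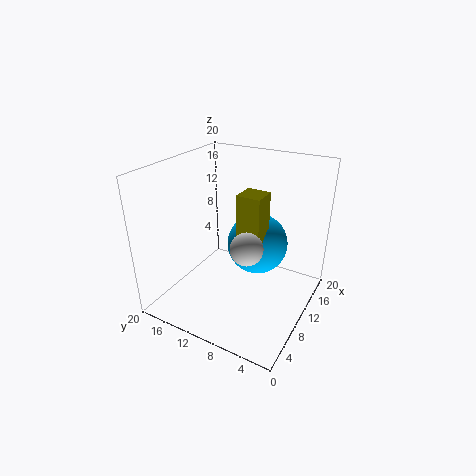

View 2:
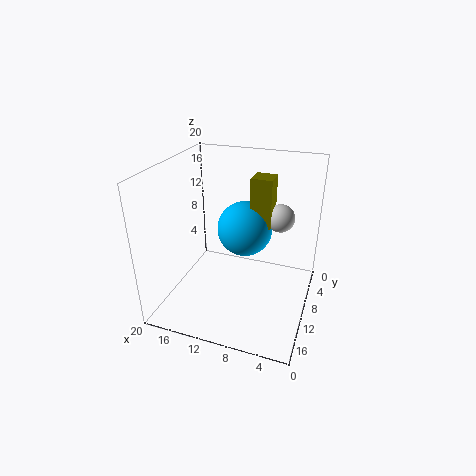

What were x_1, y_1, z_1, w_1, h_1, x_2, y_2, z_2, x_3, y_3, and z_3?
x_1 = 6
y_1 = 5
z_1 = 11
w_1 = 3
h_1 = 7
x_2 = 10
y_2 = 7
z_2 = 10
x_3 = 5
y_3 = 6
z_3 = 12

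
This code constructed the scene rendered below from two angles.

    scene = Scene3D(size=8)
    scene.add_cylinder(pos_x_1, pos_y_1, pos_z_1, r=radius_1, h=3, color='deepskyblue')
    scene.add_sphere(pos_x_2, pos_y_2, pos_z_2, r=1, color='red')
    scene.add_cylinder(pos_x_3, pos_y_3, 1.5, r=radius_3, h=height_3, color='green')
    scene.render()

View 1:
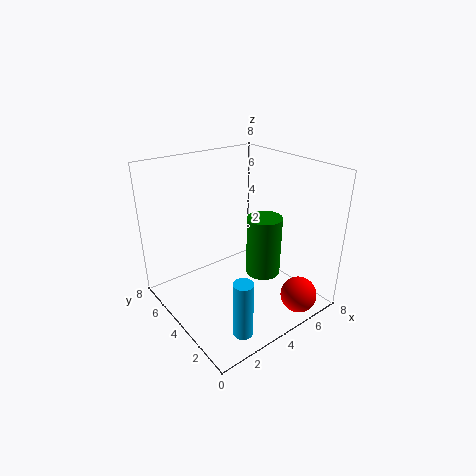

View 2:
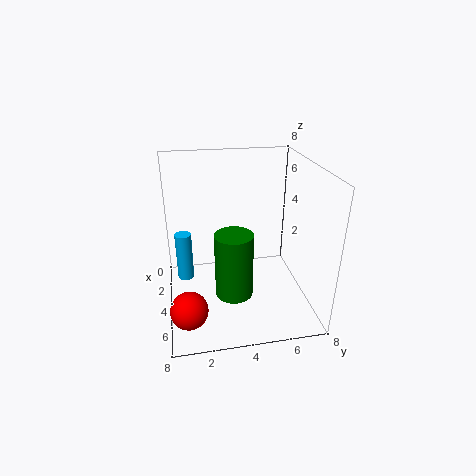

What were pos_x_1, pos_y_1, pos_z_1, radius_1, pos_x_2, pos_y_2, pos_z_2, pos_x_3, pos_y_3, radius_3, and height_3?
pos_x_1 = 2; pos_y_1 = 1; pos_z_1 = 0.5; radius_1 = 0.5; pos_x_2 = 6; pos_y_2 = 1; pos_z_2 = 1; pos_x_3 = 5.5; pos_y_3 = 3.5; radius_3 = 1; height_3 = 3.5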